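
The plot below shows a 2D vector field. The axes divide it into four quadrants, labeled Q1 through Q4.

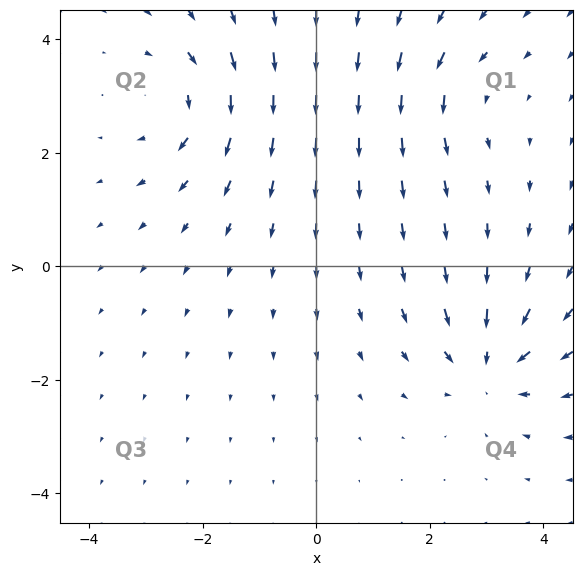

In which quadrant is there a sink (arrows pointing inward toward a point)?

The sink sits at approximately (3.1, -1.7), which lies in quadrant Q4. The divergence there is about -5, negative as expected for a sink.

Q4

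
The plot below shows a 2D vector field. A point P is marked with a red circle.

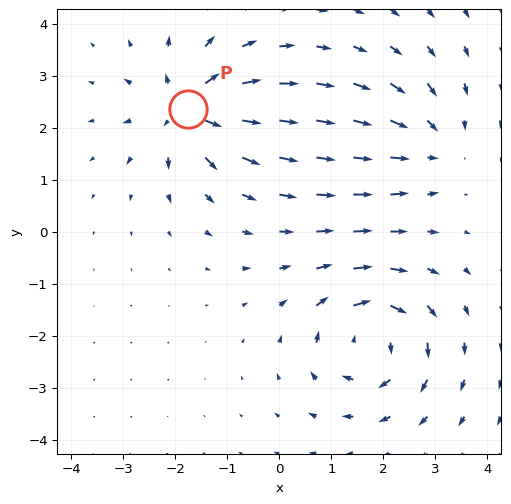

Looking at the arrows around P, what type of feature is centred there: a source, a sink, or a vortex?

source

At P (-1.7, 2.3) the arrows spread outward. Divergence about +5, curl ≈0 — positive divergence with near-zero curl is a source.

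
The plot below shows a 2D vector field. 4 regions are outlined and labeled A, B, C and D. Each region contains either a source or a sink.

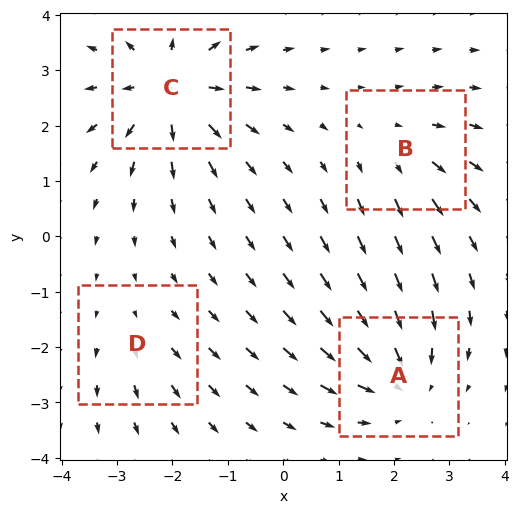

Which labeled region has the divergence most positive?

Divergence at each region's feature centre — A: about -5, B: about +3, C: about +6, D: about +2. Region C is most positive.

C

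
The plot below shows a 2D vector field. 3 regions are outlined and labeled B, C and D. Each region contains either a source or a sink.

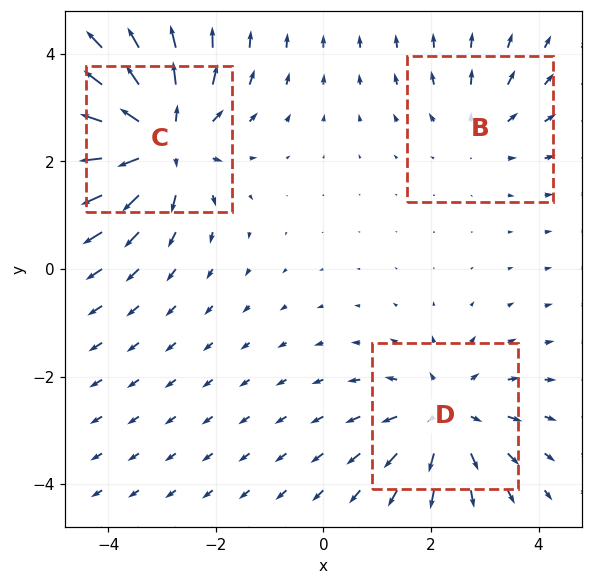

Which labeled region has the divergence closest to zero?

Divergence at each region's feature centre — B: about +2, C: about +5, D: about +3. Region B is closest to zero.

B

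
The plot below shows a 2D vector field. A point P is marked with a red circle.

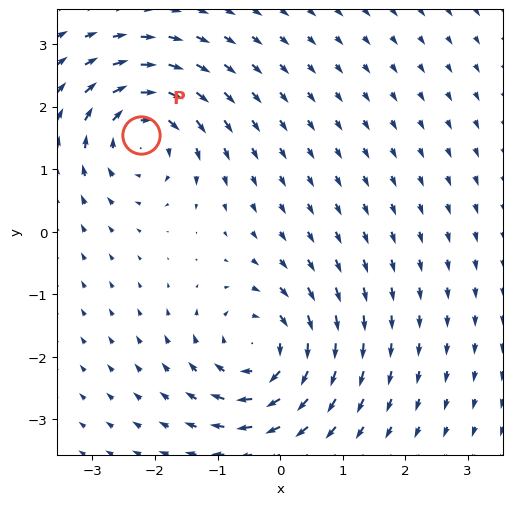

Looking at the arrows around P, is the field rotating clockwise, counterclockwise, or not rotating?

Near P at (-2.2, 1.6) the arrows circulate clockwise. The curl (z-component) there is about -6; negative curl means clockwise rotation.

clockwise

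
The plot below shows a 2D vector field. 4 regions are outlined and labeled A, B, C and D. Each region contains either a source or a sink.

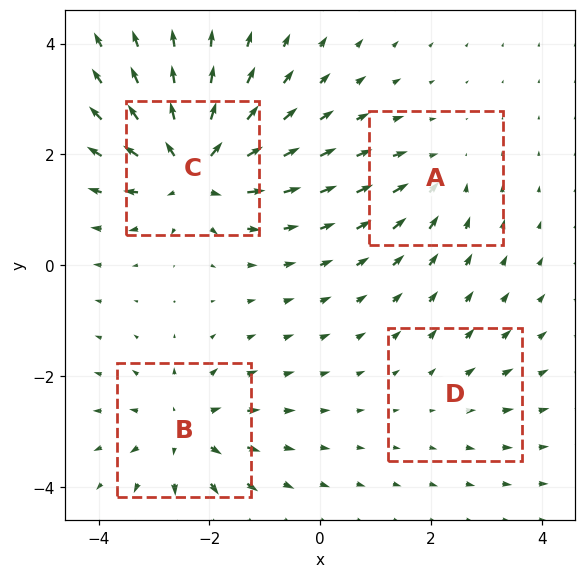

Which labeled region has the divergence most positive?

Divergence at each region's feature centre — A: about -4, B: about +5, C: about +8, D: about +2. Region C is most positive.

C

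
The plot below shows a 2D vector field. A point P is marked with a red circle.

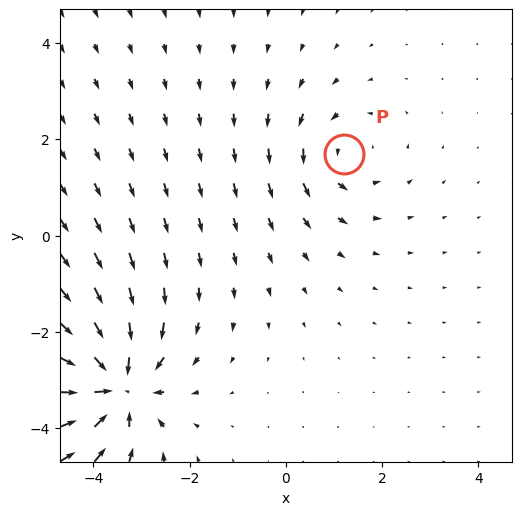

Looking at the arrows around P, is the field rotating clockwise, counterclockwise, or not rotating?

Near P at (1.2, 1.7) the arrows circulate counterclockwise. The curl (z-component) there is about +3; positive curl means counterclockwise rotation.

counterclockwise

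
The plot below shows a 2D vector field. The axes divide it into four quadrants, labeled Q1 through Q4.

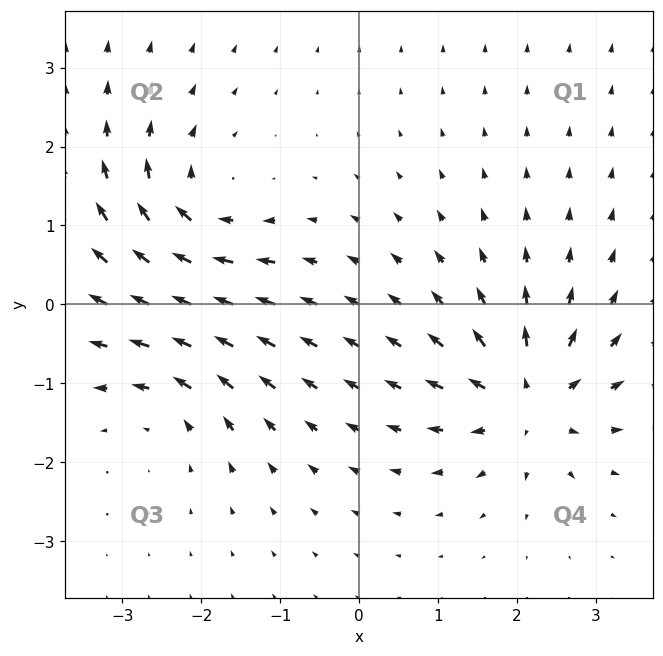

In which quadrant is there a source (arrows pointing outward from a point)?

The source sits at approximately (2.1, -1.2), which lies in quadrant Q4. The divergence there is about +6, positive as expected for a source.

Q4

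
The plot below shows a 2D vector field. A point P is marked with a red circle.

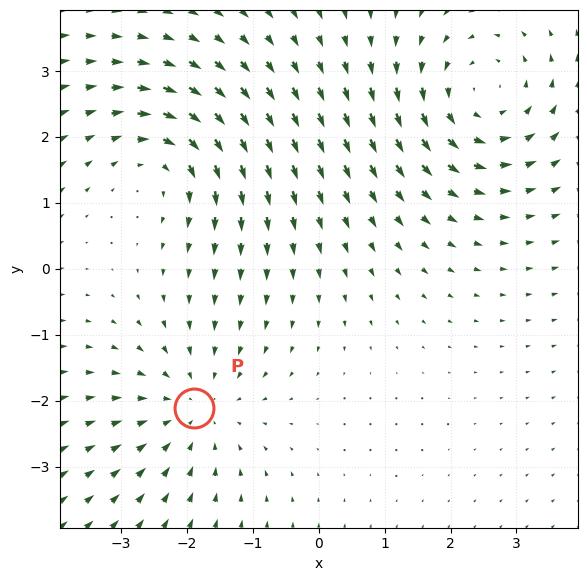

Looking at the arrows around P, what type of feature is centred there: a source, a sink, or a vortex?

At P (-1.9, -2.1) the arrows converge inward. Divergence about -3, curl ≈0 — negative divergence with near-zero curl is a sink.

sink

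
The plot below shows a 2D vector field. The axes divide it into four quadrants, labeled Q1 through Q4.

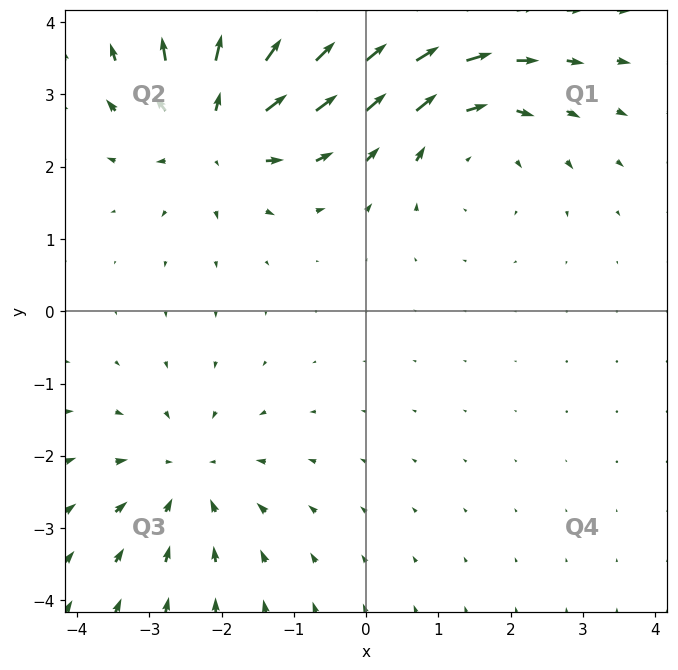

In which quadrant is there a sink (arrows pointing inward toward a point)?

The sink sits at approximately (-2.5, -2.3), which lies in quadrant Q3. The divergence there is about -3, negative as expected for a sink.

Q3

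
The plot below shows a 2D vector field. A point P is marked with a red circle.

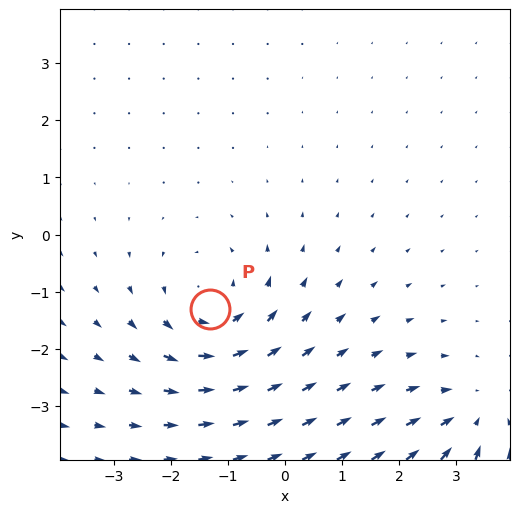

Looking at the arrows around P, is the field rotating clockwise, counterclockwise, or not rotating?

Near P at (-1.3, -1.3) the arrows circulate counterclockwise. The curl (z-component) there is about +4; positive curl means counterclockwise rotation.

counterclockwise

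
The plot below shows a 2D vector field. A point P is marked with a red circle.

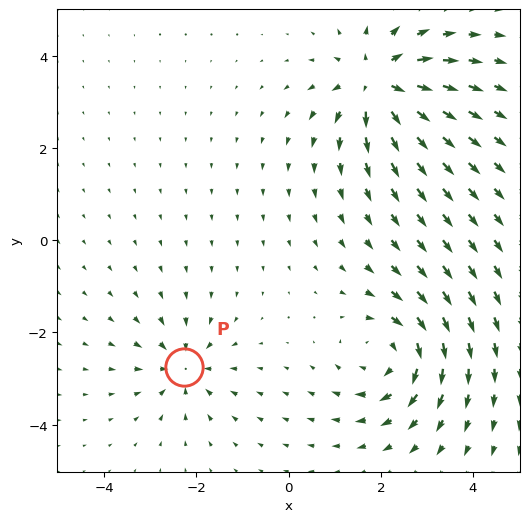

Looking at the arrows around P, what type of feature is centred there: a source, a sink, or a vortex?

sink

At P (-2.3, -2.7) the arrows converge inward. Divergence about -4, curl ≈0 — negative divergence with near-zero curl is a sink.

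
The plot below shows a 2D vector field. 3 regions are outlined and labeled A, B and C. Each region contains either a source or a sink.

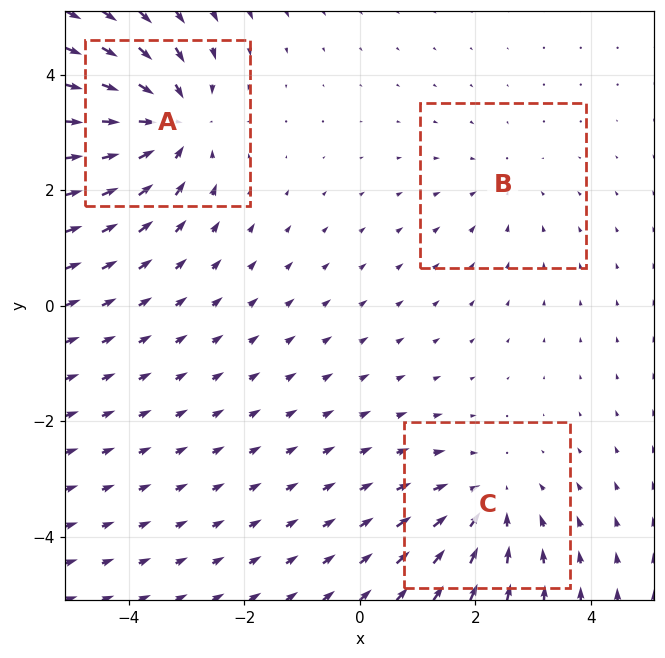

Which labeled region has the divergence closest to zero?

Divergence at each region's feature centre — A: about -5, B: about -2, C: about -3. Region B is closest to zero.

B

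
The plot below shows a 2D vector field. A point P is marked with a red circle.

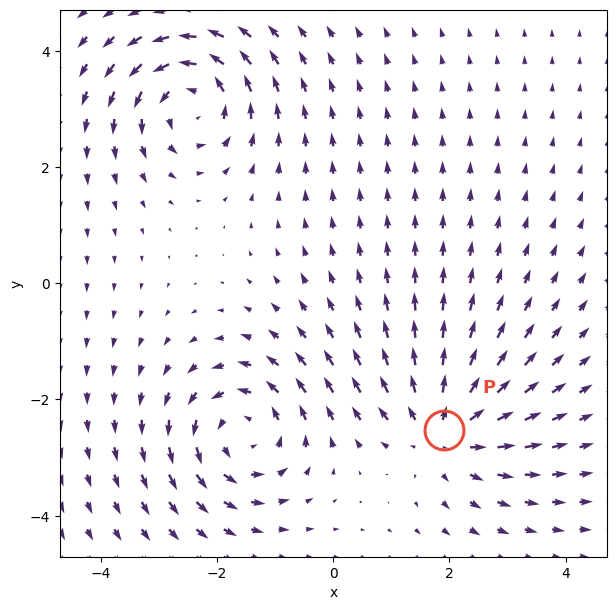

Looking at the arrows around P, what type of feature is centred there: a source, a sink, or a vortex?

source

At P (1.9, -2.5) the arrows spread outward. Divergence about +5, curl ≈0 — positive divergence with near-zero curl is a source.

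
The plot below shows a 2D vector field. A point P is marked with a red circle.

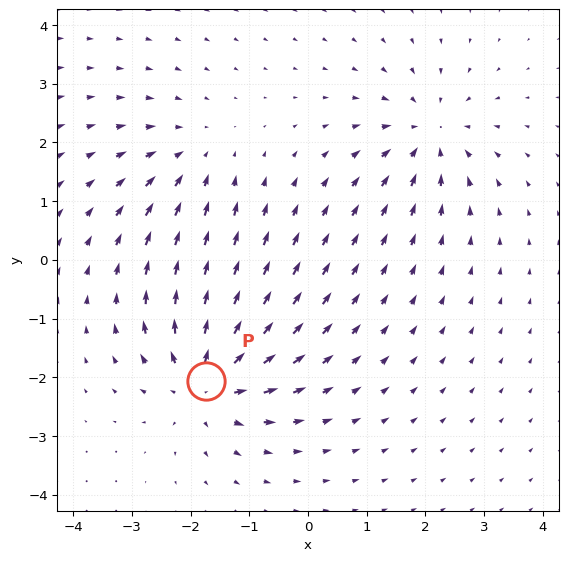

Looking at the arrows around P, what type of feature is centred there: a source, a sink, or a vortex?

At P (-1.7, -2.1) the arrows spread outward. Divergence about +5, curl ≈0 — positive divergence with near-zero curl is a source.

source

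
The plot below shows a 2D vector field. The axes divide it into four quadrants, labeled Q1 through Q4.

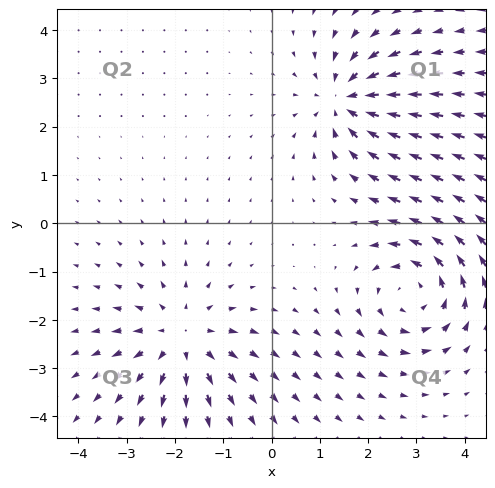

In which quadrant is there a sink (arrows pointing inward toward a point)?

Q1

The sink sits at approximately (1.5, 2.6), which lies in quadrant Q1. The divergence there is about -5, negative as expected for a sink.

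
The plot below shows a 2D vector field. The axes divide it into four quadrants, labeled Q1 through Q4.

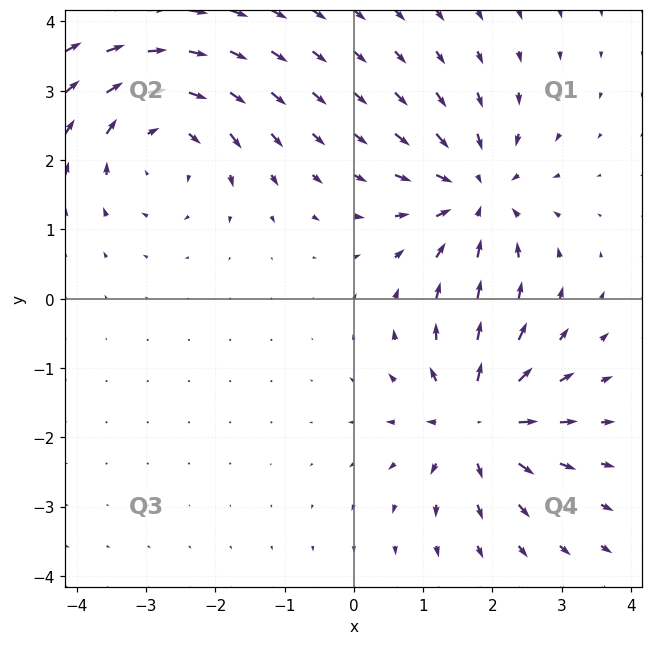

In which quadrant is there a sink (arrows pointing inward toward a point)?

Q1

The sink sits at approximately (1.8, 1.5), which lies in quadrant Q1. The divergence there is about -5, negative as expected for a sink.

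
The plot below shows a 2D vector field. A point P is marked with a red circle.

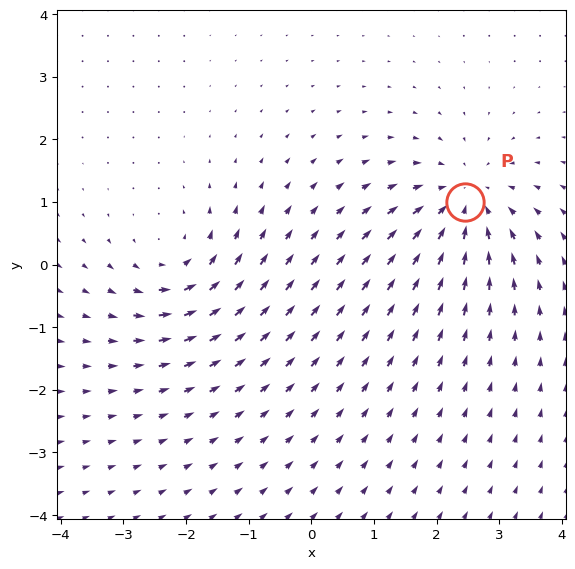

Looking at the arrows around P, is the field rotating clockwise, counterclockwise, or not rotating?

not rotating

Near P at (2.5, 1.0) the arrows show no circulation. The curl there is ≈0.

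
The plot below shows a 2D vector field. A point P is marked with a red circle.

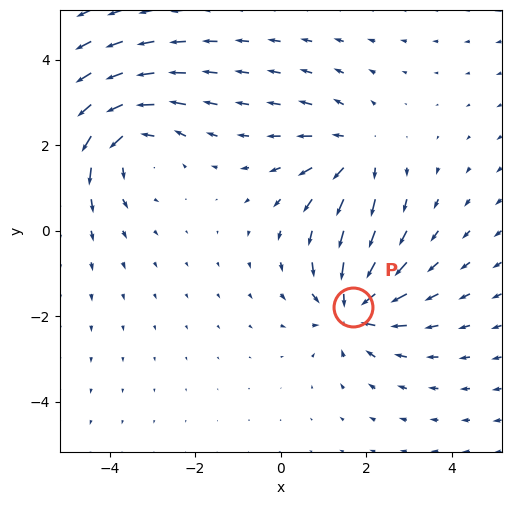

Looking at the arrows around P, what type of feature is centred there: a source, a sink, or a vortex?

sink

At P (1.7, -1.8) the arrows converge inward. Divergence about -4, curl ≈0 — negative divergence with near-zero curl is a sink.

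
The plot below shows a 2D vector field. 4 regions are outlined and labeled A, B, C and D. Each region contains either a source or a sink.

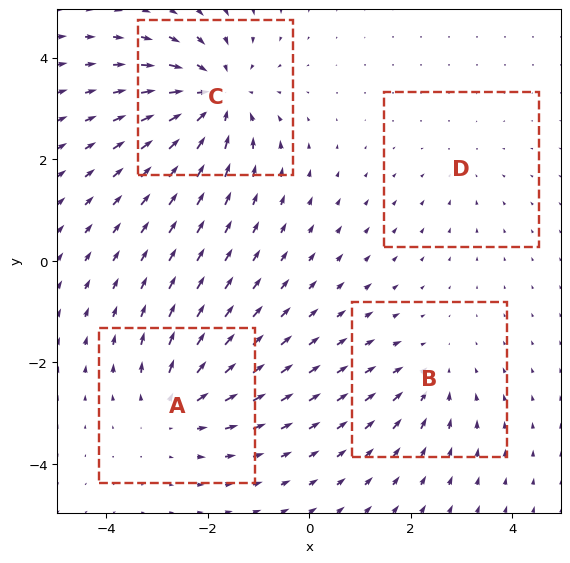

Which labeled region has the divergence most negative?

Divergence at each region's feature centre — A: about +4, B: about -3, C: about -6, D: about -2. Region C is most negative.

C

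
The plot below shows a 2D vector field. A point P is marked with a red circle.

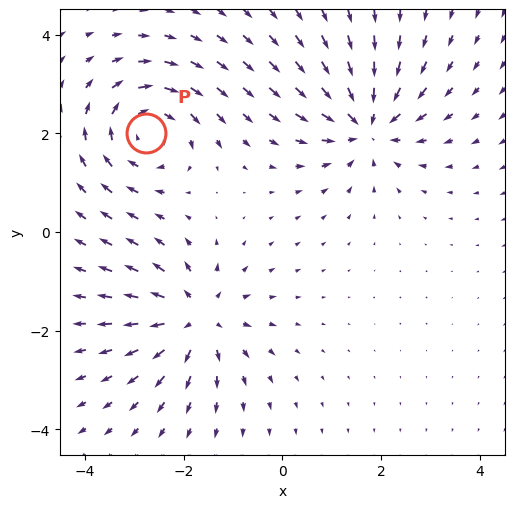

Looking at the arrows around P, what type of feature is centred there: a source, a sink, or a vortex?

vortex

At P (-2.8, 2.0) the arrows circulate clockwise. Divergence ≈0, curl about -5 — near-zero divergence with nonzero curl is a vortex.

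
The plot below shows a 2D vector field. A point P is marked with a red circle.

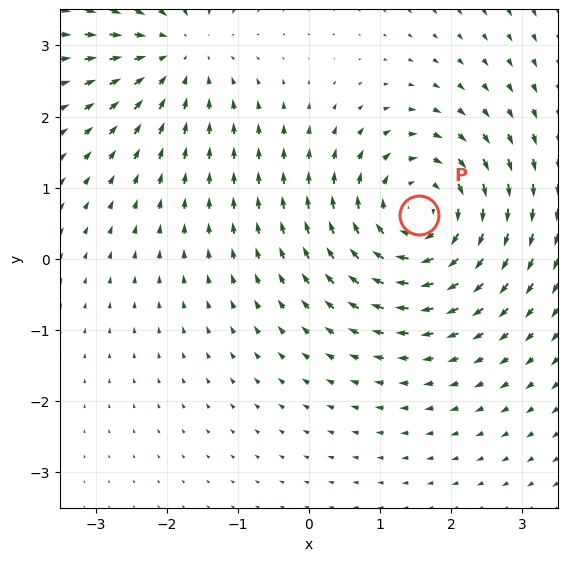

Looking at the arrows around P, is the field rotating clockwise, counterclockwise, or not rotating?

Near P at (1.6, 0.6) the arrows circulate clockwise. The curl (z-component) there is about -4; negative curl means clockwise rotation.

clockwise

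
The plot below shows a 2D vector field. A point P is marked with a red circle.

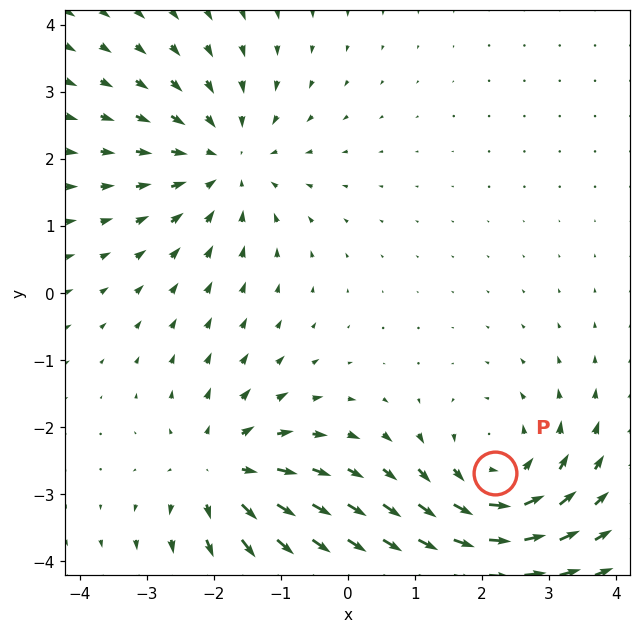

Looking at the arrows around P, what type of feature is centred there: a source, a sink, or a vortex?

vortex

At P (2.2, -2.7) the arrows circulate counterclockwise. Divergence ≈0, curl about +4 — near-zero divergence with nonzero curl is a vortex.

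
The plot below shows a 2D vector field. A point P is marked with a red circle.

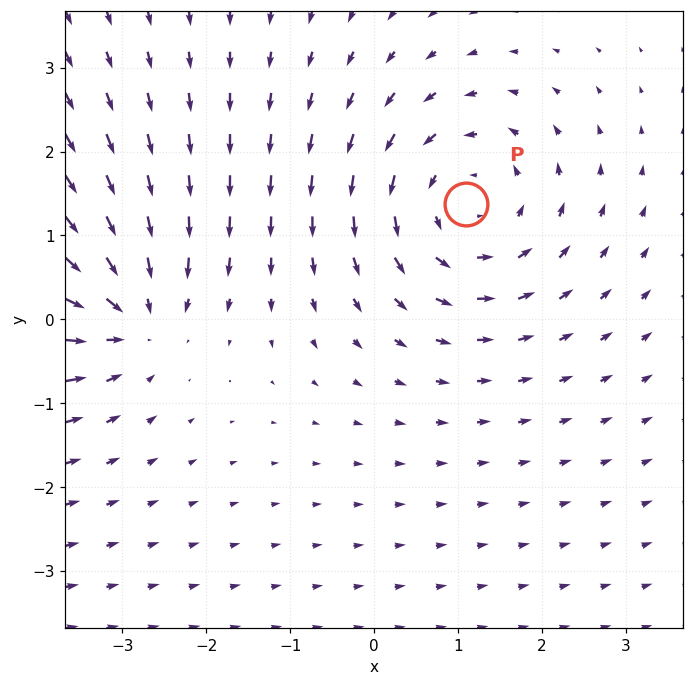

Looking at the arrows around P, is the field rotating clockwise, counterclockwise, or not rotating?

Near P at (1.1, 1.4) the arrows circulate counterclockwise. The curl (z-component) there is about +4; positive curl means counterclockwise rotation.

counterclockwise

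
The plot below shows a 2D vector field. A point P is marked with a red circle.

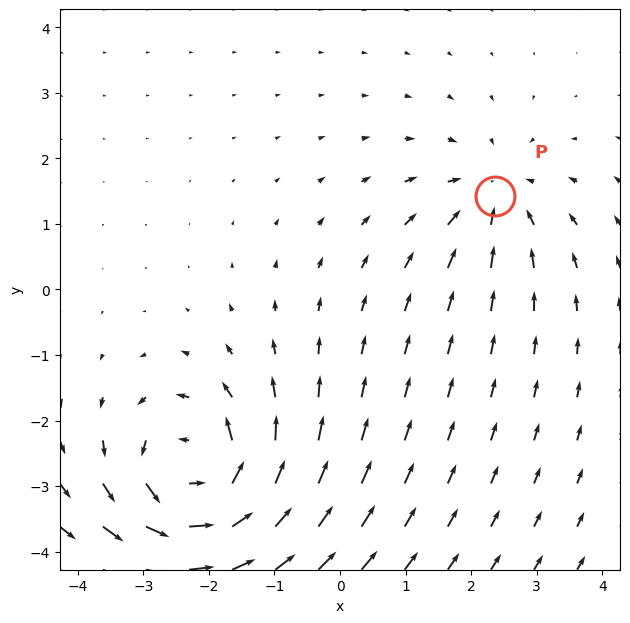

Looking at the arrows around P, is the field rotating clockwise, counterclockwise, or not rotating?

not rotating

Near P at (2.4, 1.4) the arrows show no circulation. The curl there is ≈0.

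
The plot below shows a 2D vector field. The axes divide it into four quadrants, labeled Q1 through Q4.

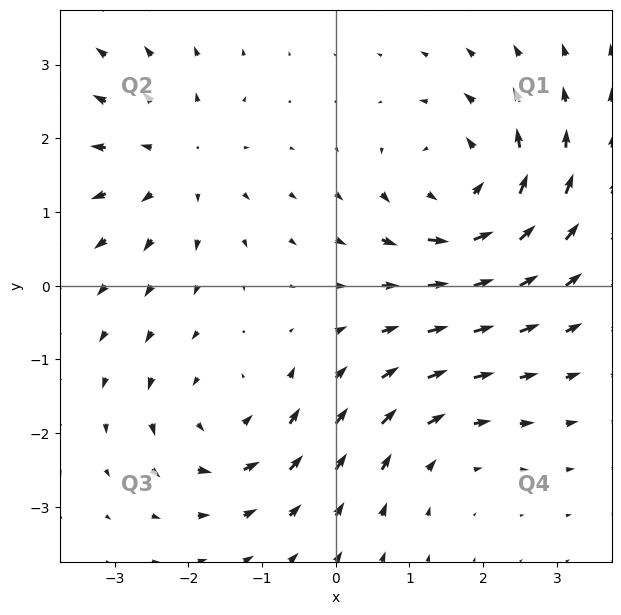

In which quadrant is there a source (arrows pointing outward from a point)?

Q2

The source sits at approximately (-2.1, 1.7), which lies in quadrant Q2. The divergence there is about +3, positive as expected for a source.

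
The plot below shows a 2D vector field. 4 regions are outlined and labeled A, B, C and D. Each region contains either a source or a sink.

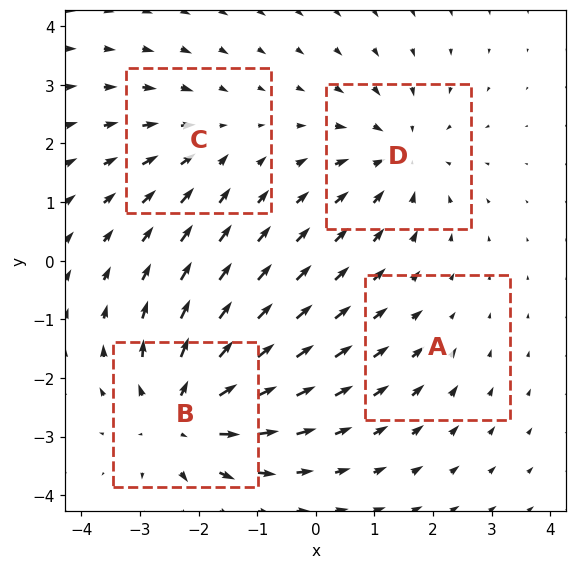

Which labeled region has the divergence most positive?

Divergence at each region's feature centre — A: about -2, B: about +6, C: about -3, D: about -4. Region B is most positive.

B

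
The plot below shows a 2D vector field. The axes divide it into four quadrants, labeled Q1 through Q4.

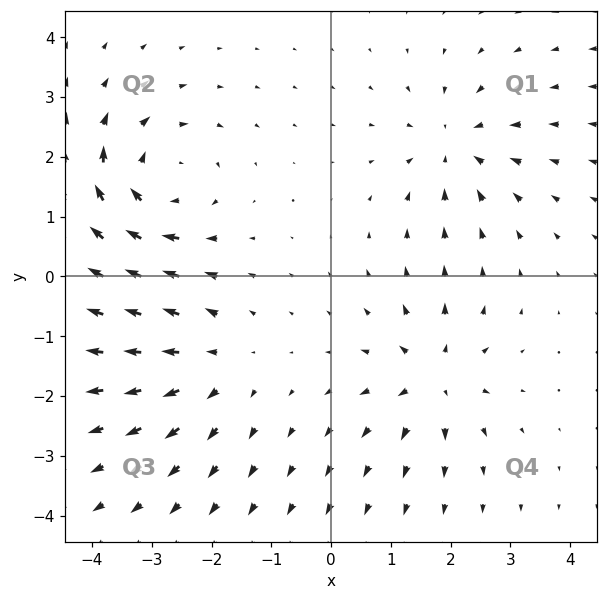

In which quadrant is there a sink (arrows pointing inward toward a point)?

Q1

The sink sits at approximately (2.1, 2.2), which lies in quadrant Q1. The divergence there is about -4, negative as expected for a sink.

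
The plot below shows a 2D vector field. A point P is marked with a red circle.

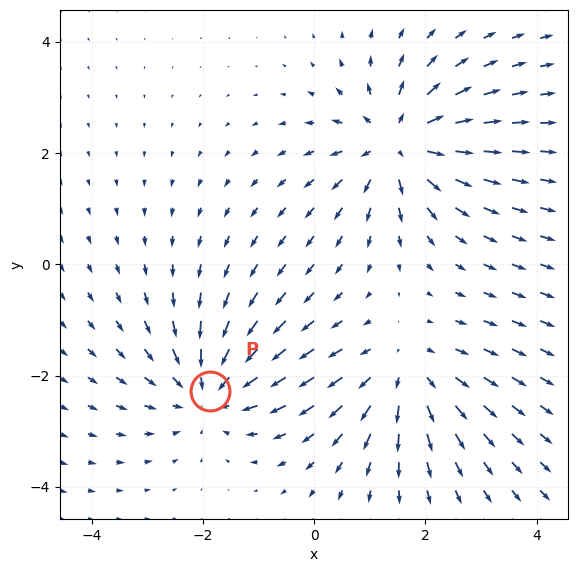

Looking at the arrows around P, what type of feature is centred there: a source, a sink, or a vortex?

At P (-1.9, -2.3) the arrows converge inward. Divergence about -4, curl ≈0 — negative divergence with near-zero curl is a sink.

sink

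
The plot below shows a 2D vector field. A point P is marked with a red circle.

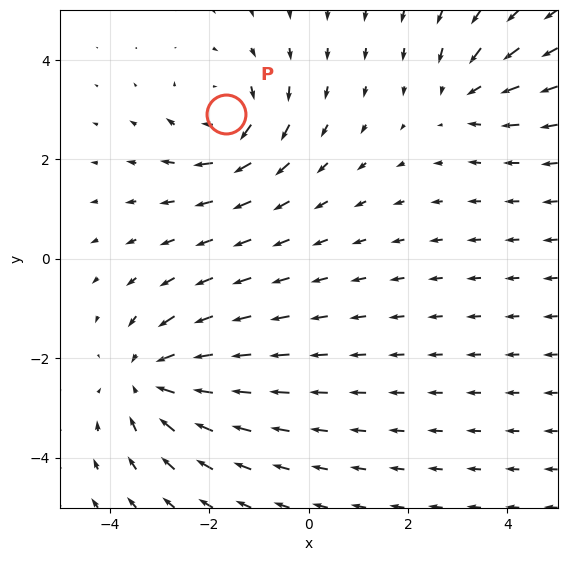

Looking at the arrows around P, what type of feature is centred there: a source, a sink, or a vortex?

At P (-1.7, 2.9) the arrows circulate clockwise. Divergence ≈0, curl about -4 — near-zero divergence with nonzero curl is a vortex.

vortex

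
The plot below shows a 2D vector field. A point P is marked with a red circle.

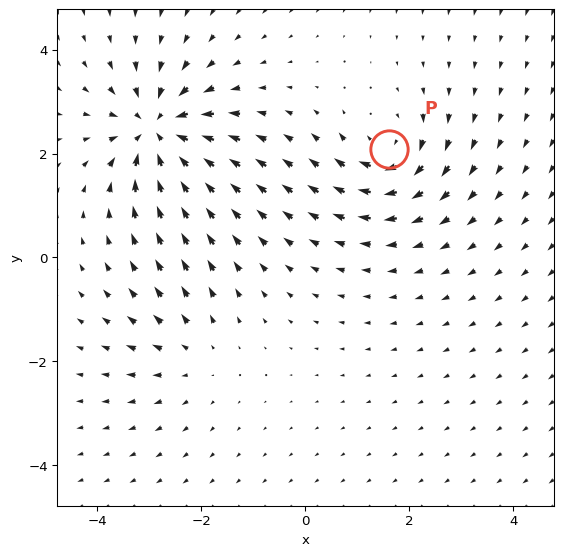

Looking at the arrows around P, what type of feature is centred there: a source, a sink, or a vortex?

At P (1.6, 2.1) the arrows circulate clockwise. Divergence ≈0, curl about -4 — near-zero divergence with nonzero curl is a vortex.

vortex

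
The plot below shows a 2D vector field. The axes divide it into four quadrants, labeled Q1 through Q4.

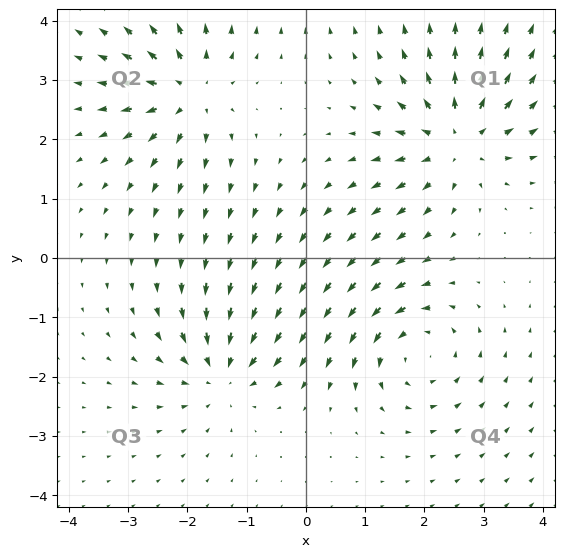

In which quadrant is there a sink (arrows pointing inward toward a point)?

Q3

The sink sits at approximately (-1.4, -1.9), which lies in quadrant Q3. The divergence there is about -5, negative as expected for a sink.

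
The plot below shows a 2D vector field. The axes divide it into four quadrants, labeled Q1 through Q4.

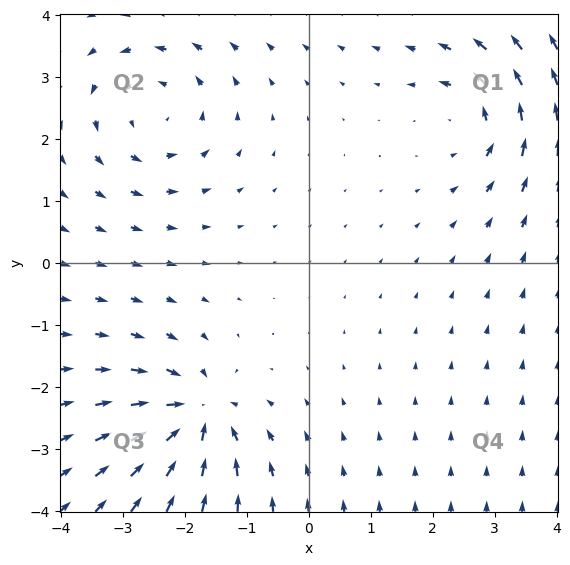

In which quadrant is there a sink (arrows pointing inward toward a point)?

The sink sits at approximately (-1.8, -2.5), which lies in quadrant Q3. The divergence there is about -5, negative as expected for a sink.

Q3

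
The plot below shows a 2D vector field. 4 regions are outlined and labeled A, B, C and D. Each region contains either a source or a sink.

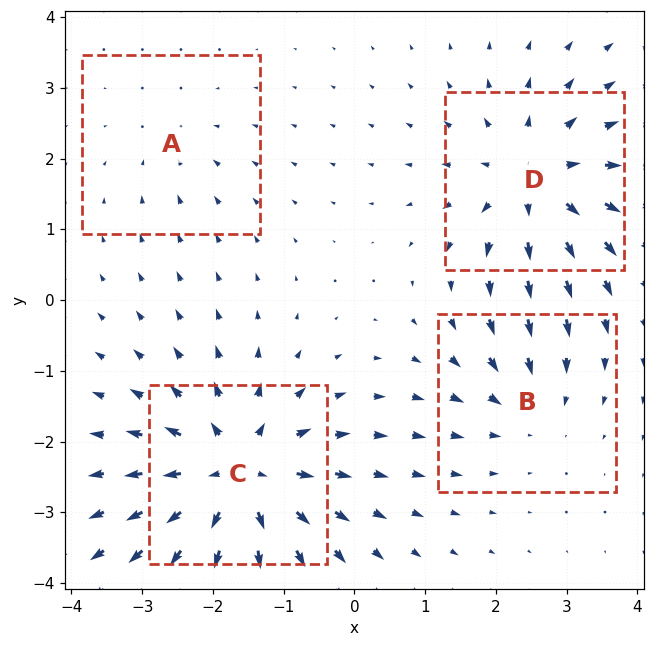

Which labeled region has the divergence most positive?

C

Divergence at each region's feature centre — A: about -2, B: about -4, C: about +7, D: about +6. Region C is most positive.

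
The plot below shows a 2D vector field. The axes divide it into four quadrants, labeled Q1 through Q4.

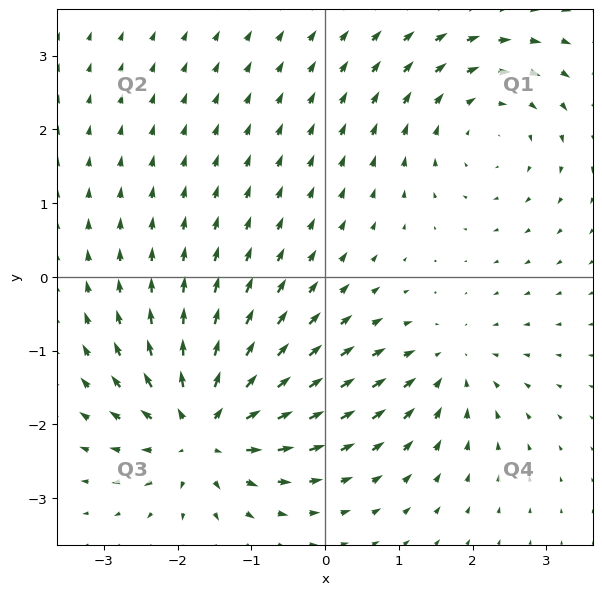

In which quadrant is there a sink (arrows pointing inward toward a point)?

Q4

The sink sits at approximately (1.7, -1.2), which lies in quadrant Q4. The divergence there is about -4, negative as expected for a sink.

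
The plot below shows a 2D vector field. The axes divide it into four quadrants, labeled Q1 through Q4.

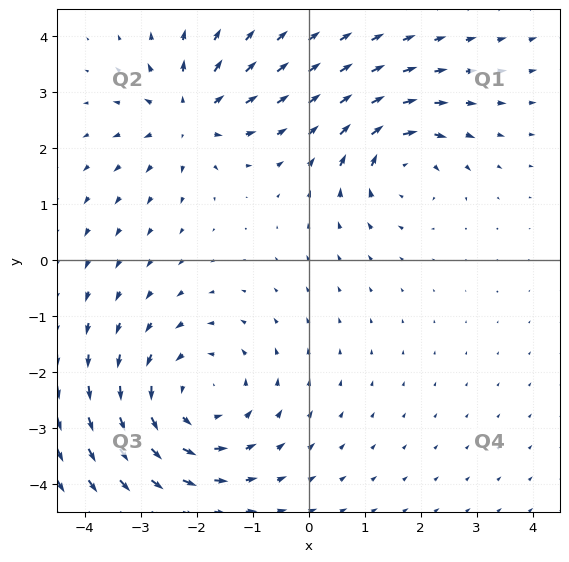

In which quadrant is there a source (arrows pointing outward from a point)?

The source sits at approximately (-2.1, 2.6), which lies in quadrant Q2. The divergence there is about +4, positive as expected for a source.

Q2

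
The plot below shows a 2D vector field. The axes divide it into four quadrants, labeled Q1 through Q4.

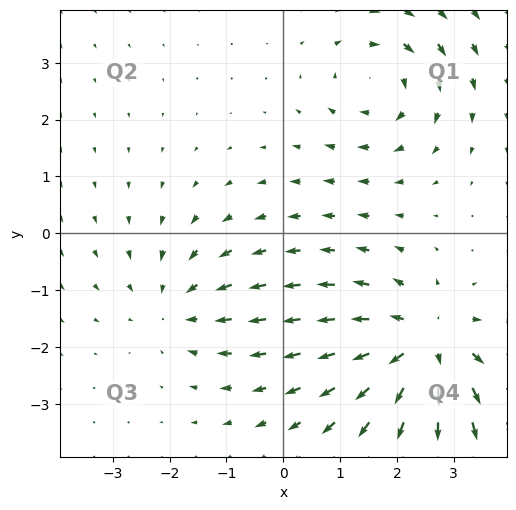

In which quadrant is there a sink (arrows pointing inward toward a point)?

Q3

The sink sits at approximately (-1.9, -1.3), which lies in quadrant Q3. The divergence there is about -3, negative as expected for a sink.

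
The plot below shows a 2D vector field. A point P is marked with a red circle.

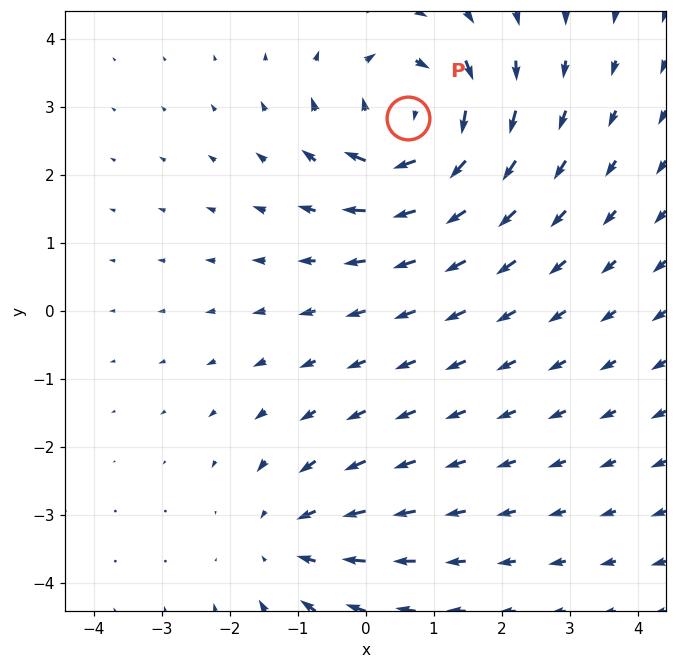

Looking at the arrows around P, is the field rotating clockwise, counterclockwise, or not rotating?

Near P at (0.6, 2.8) the arrows circulate clockwise. The curl (z-component) there is about -4; negative curl means clockwise rotation.

clockwise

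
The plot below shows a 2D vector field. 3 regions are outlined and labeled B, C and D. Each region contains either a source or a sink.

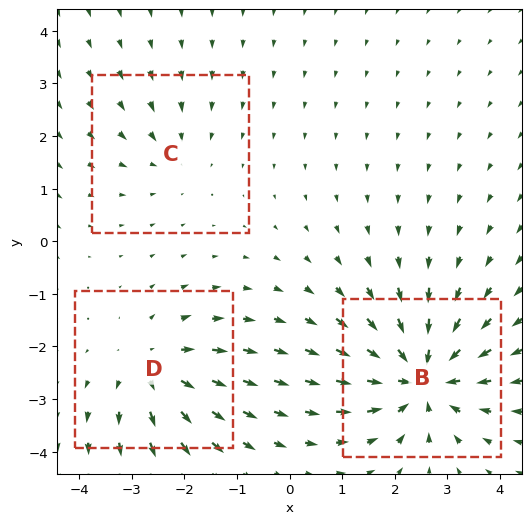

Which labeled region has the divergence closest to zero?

C

Divergence at each region's feature centre — B: about -6, C: about -2, D: about +4. Region C is closest to zero.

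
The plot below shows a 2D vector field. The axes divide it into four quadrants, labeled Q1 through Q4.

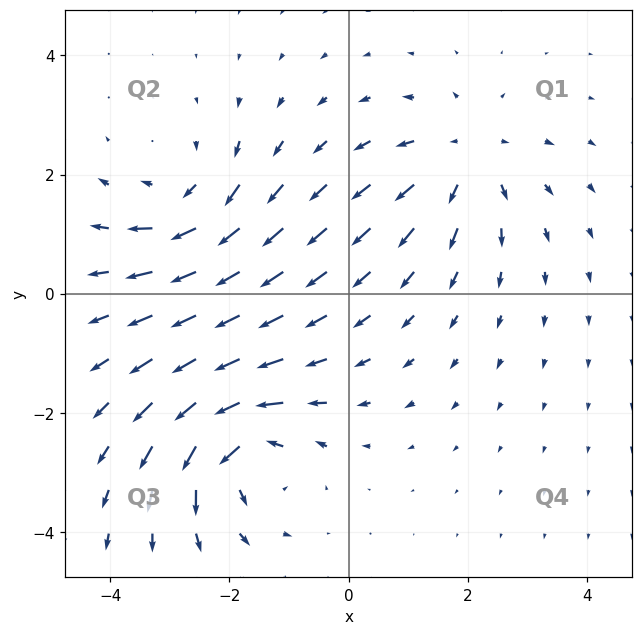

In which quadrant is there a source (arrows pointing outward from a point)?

Q1

The source sits at approximately (2.0, 2.3), which lies in quadrant Q1. The divergence there is about +3, positive as expected for a source.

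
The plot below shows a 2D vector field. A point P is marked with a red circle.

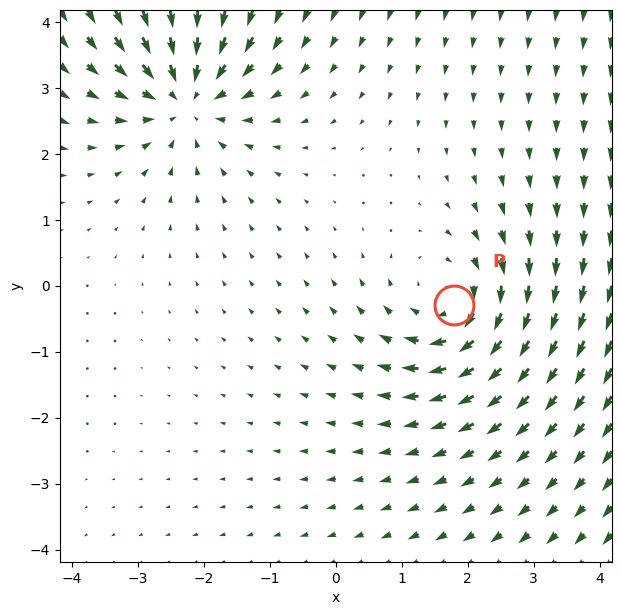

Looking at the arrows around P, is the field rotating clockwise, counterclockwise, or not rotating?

clockwise

Near P at (1.8, -0.3) the arrows circulate clockwise. The curl (z-component) there is about -3; negative curl means clockwise rotation.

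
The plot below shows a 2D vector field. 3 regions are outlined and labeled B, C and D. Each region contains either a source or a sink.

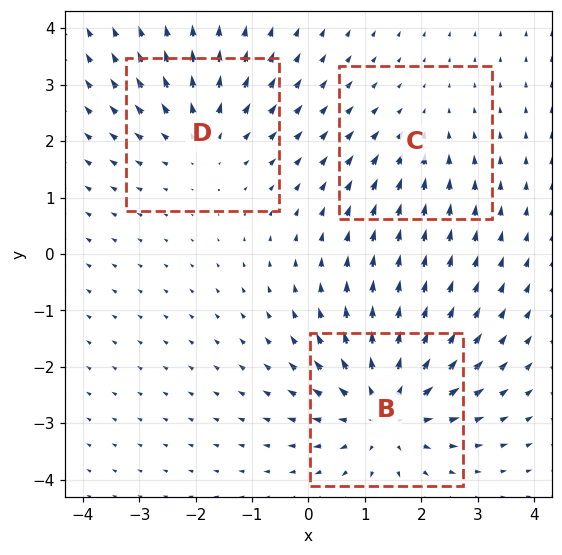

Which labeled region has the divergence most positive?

Divergence at each region's feature centre — B: about +4, C: about -2, D: about +3. Region B is most positive.

B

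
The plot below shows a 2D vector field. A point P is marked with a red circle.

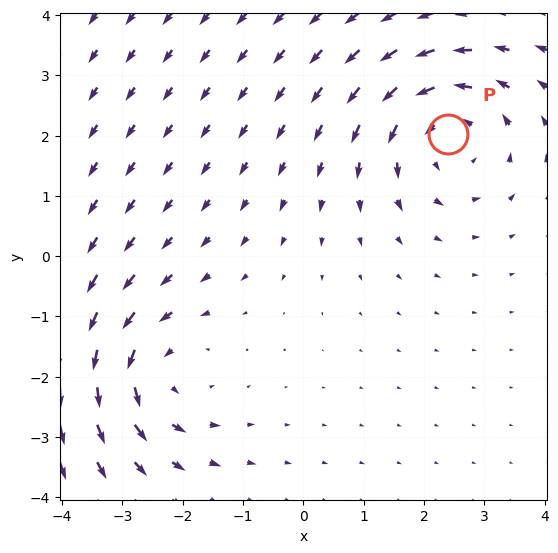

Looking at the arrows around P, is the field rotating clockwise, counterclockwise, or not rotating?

counterclockwise

Near P at (2.4, 2.0) the arrows circulate counterclockwise. The curl (z-component) there is about +4; positive curl means counterclockwise rotation.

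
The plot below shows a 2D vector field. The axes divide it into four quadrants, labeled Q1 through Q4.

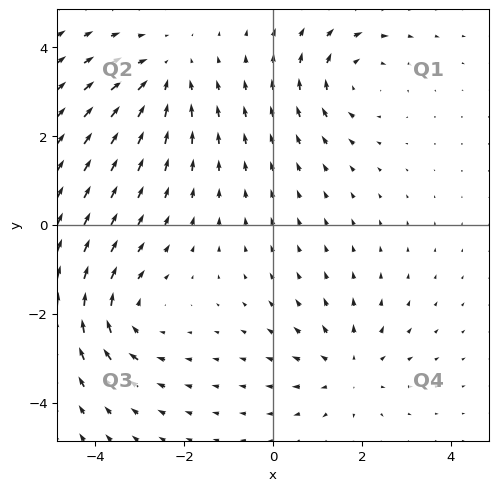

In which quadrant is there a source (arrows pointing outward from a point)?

The source sits at approximately (1.7, -3.3), which lies in quadrant Q4. The divergence there is about +4, positive as expected for a source.

Q4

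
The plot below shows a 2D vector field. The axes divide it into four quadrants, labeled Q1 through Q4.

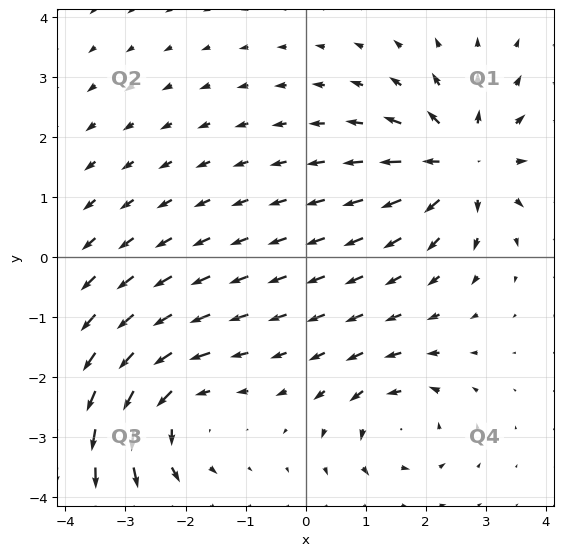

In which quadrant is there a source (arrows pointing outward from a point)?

The source sits at approximately (2.6, 1.6), which lies in quadrant Q1. The divergence there is about +5, positive as expected for a source.

Q1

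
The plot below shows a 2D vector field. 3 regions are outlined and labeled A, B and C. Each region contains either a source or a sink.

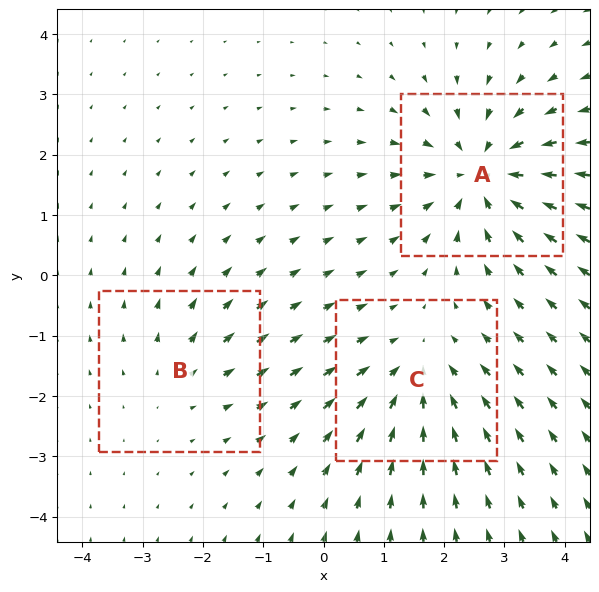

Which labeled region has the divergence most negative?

A

Divergence at each region's feature centre — A: about -5, B: about +2, C: about -3. Region A is most negative.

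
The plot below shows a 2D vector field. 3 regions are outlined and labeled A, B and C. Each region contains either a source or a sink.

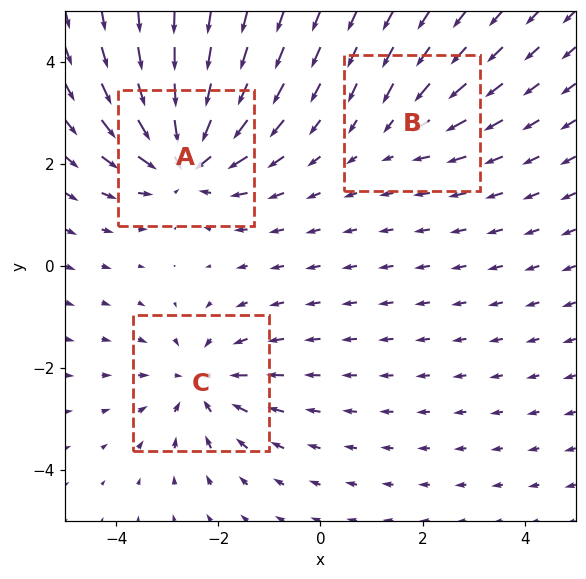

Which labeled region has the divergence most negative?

Divergence at each region's feature centre — A: about -5, B: about -2, C: about -3. Region A is most negative.

A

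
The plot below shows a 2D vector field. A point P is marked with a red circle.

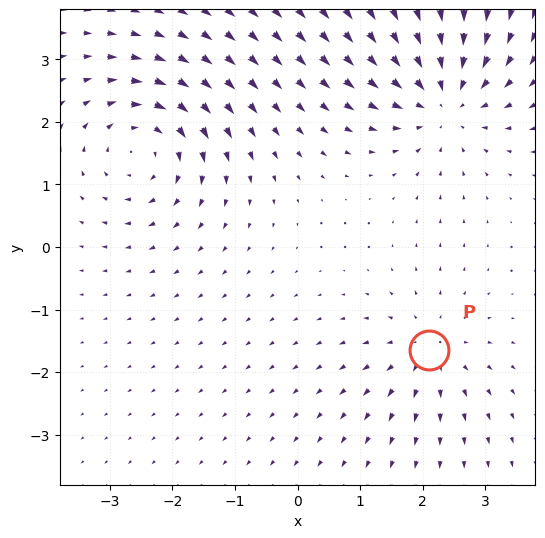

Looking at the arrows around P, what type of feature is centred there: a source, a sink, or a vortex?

source

At P (2.1, -1.7) the arrows spread outward. Divergence about +3, curl ≈0 — positive divergence with near-zero curl is a source.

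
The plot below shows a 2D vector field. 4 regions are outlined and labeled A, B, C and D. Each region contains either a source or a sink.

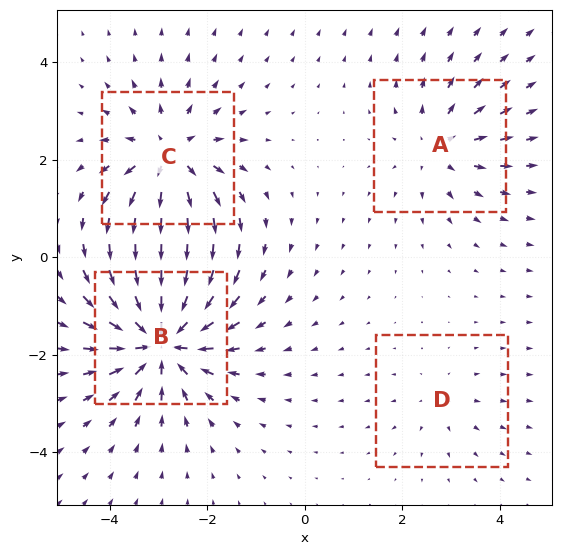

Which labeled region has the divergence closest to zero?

D

Divergence at each region's feature centre — A: about +4, B: about -8, C: about +6, D: about +2. Region D is closest to zero.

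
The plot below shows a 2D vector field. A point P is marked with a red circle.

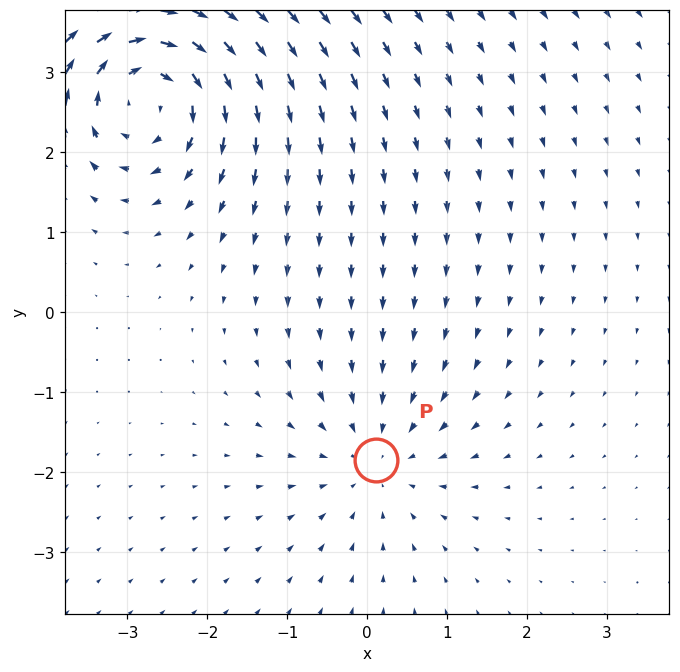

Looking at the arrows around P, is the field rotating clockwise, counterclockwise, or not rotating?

not rotating

Near P at (0.1, -1.8) the arrows show no circulation. The curl there is ≈0.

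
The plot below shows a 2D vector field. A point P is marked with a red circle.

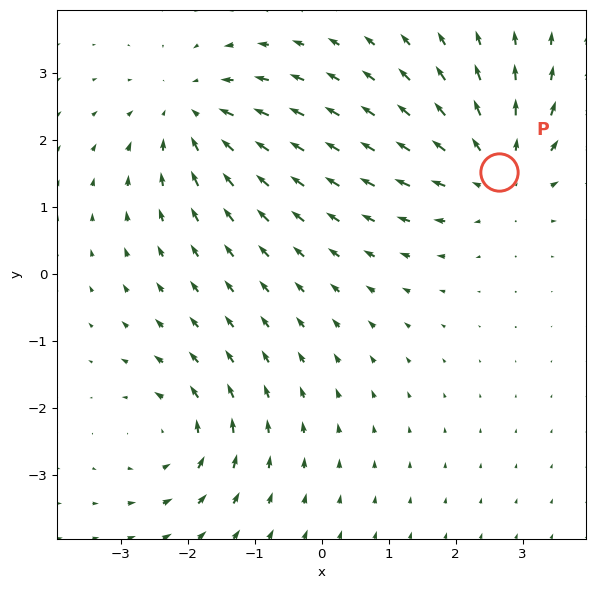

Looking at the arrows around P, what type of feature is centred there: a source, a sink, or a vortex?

source

At P (2.6, 1.5) the arrows spread outward. Divergence about +4, curl ≈0 — positive divergence with near-zero curl is a source.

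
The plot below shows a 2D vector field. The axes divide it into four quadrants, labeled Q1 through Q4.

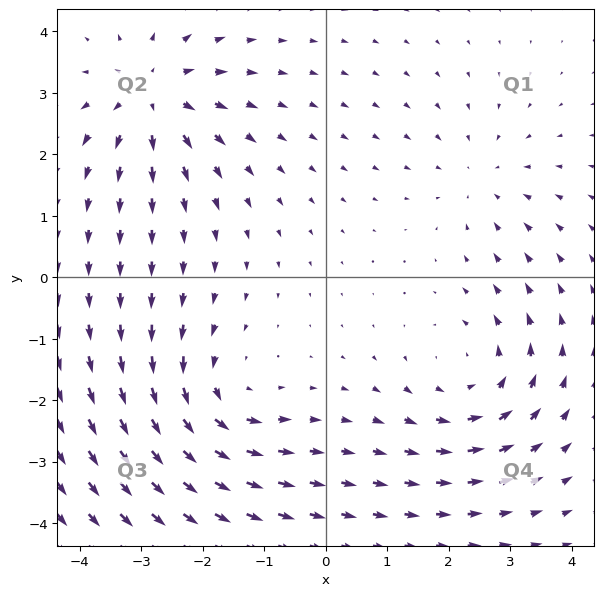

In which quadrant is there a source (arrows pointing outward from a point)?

The source sits at approximately (-2.8, 3.0), which lies in quadrant Q2. The divergence there is about +4, positive as expected for a source.

Q2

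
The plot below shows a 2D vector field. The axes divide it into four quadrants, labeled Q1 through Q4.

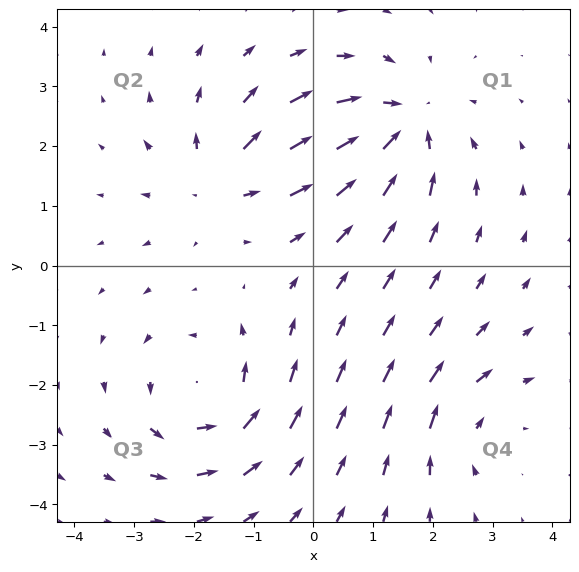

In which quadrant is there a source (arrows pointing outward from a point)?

The source sits at approximately (-1.6, 1.4), which lies in quadrant Q2. The divergence there is about +4, positive as expected for a source.

Q2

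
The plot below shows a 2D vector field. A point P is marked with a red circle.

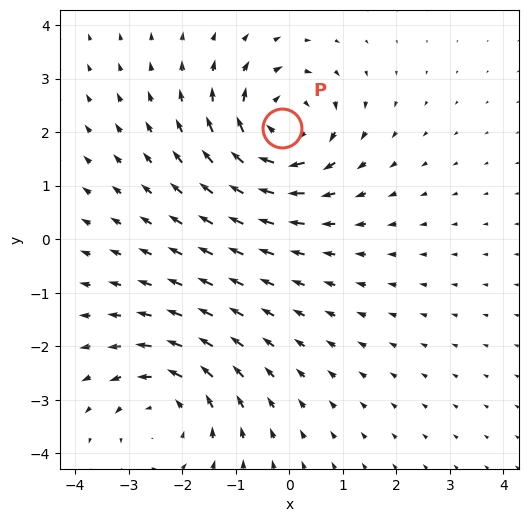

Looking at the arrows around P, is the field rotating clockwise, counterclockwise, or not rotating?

Near P at (-0.1, 2.1) the arrows circulate clockwise. The curl (z-component) there is about -6; negative curl means clockwise rotation.

clockwise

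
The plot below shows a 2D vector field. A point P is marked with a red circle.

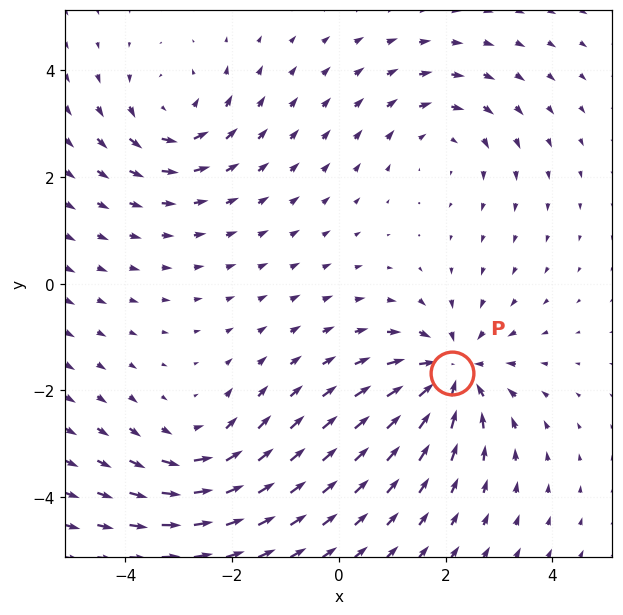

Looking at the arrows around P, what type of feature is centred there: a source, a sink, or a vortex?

At P (2.1, -1.7) the arrows converge inward. Divergence about -4, curl ≈0 — negative divergence with near-zero curl is a sink.

sink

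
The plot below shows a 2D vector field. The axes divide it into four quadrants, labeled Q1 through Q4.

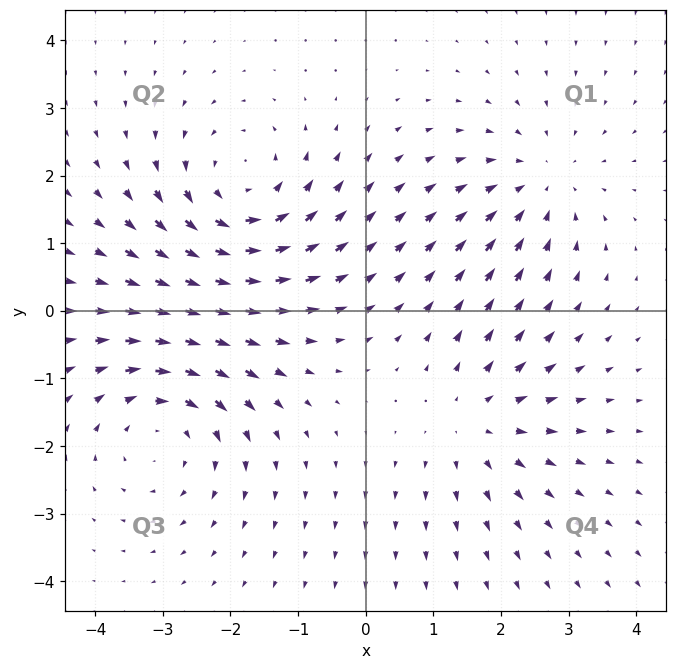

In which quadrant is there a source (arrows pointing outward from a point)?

Q4

The source sits at approximately (1.7, -1.6), which lies in quadrant Q4. The divergence there is about +3, positive as expected for a source.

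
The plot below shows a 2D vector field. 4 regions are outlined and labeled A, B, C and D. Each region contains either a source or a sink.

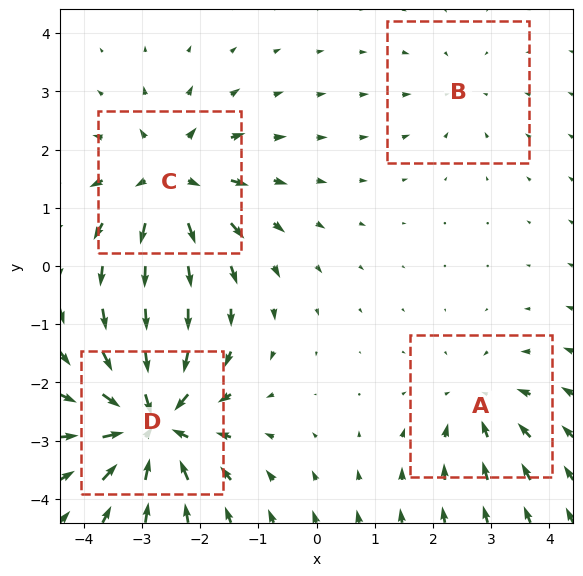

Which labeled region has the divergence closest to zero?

Divergence at each region's feature centre — A: about -4, B: about -2, C: about +6, D: about -7. Region B is closest to zero.

B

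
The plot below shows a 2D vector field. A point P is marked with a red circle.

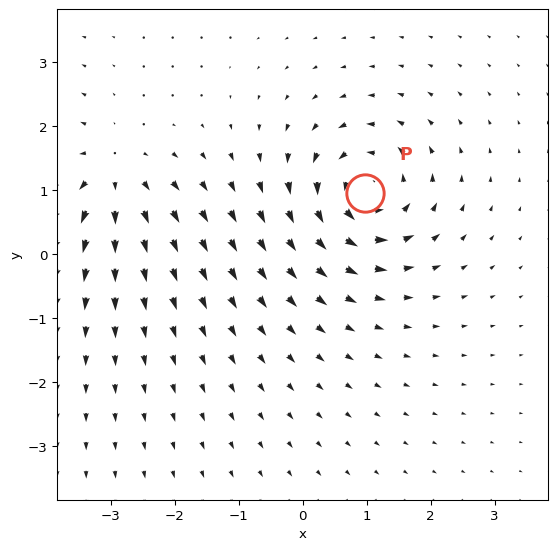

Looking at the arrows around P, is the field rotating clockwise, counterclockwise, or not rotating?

counterclockwise

Near P at (1.0, 0.9) the arrows circulate counterclockwise. The curl (z-component) there is about +5; positive curl means counterclockwise rotation.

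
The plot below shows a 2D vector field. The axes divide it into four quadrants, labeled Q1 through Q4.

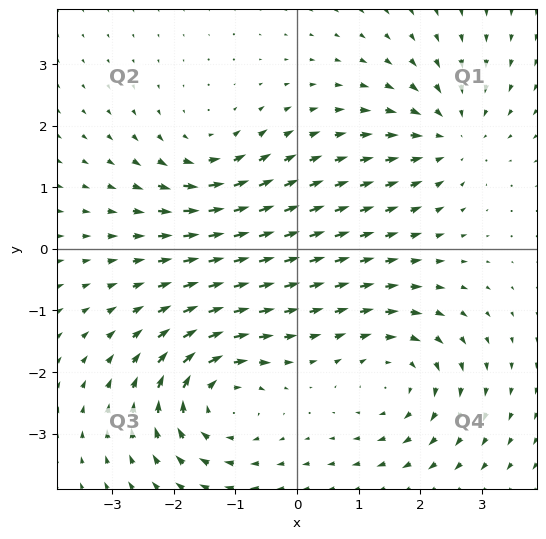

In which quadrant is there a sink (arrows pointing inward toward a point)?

Q1

The sink sits at approximately (2.5, 1.8), which lies in quadrant Q1. The divergence there is about -4, negative as expected for a sink.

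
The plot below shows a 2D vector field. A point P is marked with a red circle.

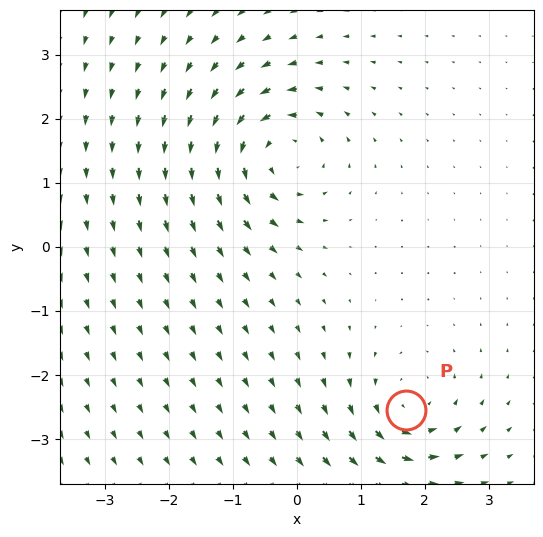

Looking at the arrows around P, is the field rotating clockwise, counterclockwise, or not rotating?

counterclockwise

Near P at (1.7, -2.5) the arrows circulate counterclockwise. The curl (z-component) there is about +5; positive curl means counterclockwise rotation.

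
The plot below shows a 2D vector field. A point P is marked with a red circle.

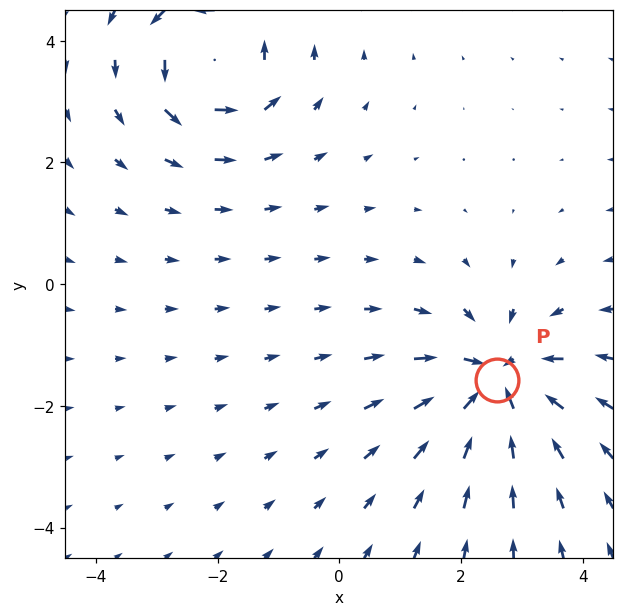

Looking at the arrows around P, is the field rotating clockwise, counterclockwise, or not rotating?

Near P at (2.6, -1.6) the arrows show no circulation. The curl there is ≈0.

not rotating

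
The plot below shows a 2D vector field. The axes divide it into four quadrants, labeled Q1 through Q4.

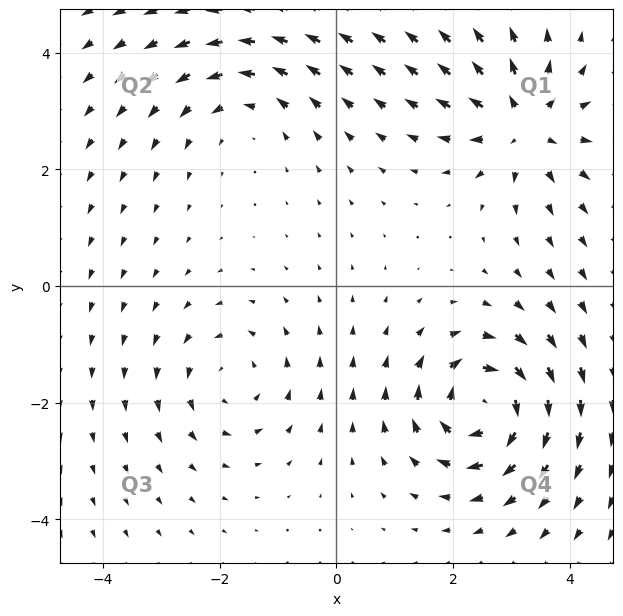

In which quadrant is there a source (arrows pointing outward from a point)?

The source sits at approximately (3.2, 2.8), which lies in quadrant Q1. The divergence there is about +5, positive as expected for a source.

Q1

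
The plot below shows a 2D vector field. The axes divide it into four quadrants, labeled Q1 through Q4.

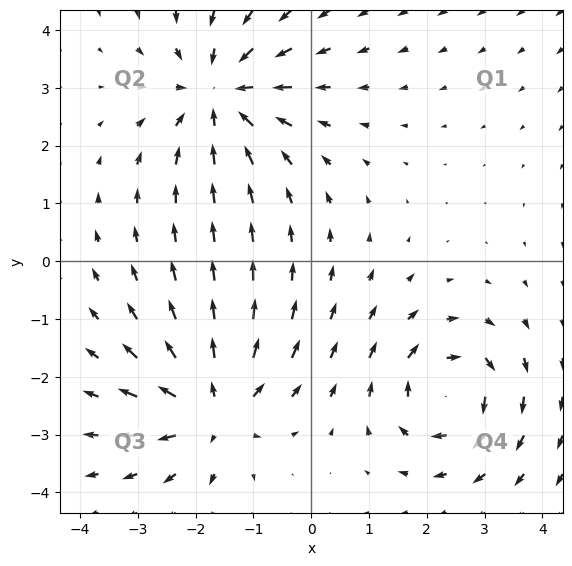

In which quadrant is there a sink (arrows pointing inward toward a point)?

Q2

The sink sits at approximately (-1.6, 2.9), which lies in quadrant Q2. The divergence there is about -5, negative as expected for a sink.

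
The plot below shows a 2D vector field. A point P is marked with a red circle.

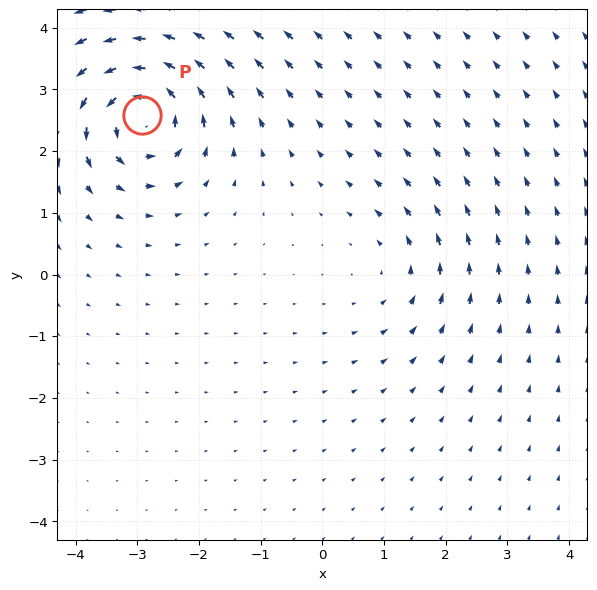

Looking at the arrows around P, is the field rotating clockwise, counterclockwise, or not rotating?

counterclockwise

Near P at (-2.9, 2.6) the arrows circulate counterclockwise. The curl (z-component) there is about +7; positive curl means counterclockwise rotation.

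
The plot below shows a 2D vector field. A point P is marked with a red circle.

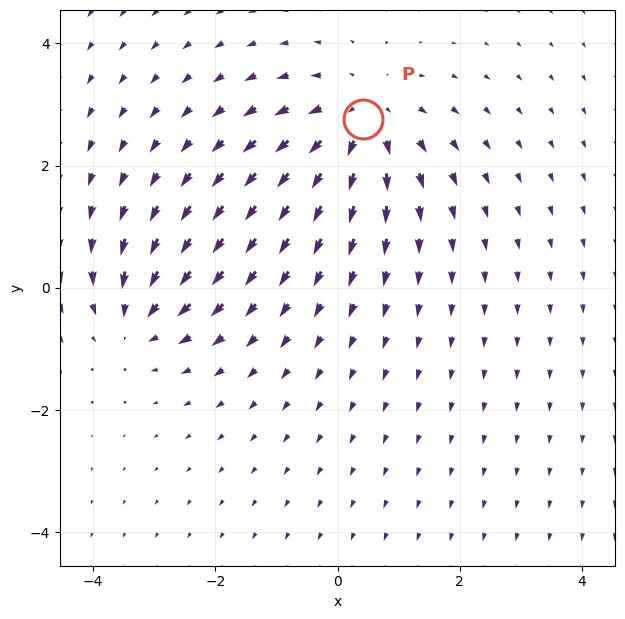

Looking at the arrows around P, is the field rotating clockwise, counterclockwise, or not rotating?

not rotating

Near P at (0.4, 2.8) the arrows show no circulation. The curl there is ≈0.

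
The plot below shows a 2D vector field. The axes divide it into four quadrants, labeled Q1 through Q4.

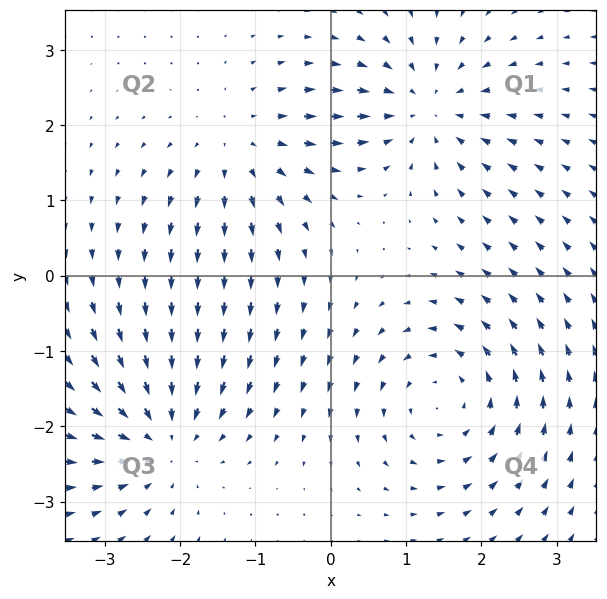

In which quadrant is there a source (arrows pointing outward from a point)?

The source sits at approximately (-1.2, 1.7), which lies in quadrant Q2. The divergence there is about +4, positive as expected for a source.

Q2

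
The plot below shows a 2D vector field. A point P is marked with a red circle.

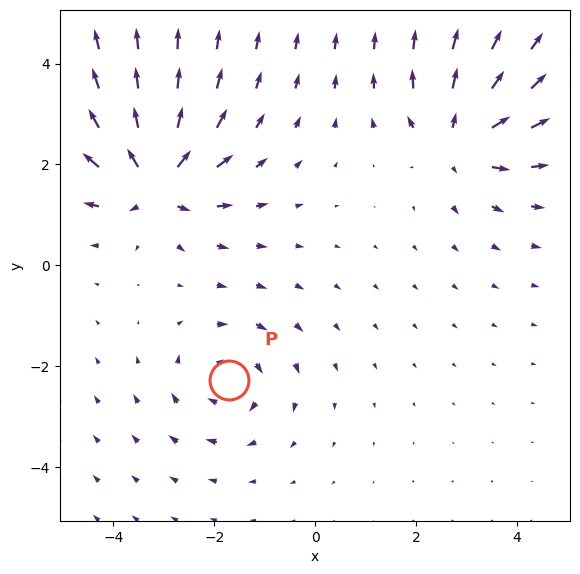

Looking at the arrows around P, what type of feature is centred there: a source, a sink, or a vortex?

vortex

At P (-1.7, -2.3) the arrows circulate clockwise. Divergence ≈0, curl about -4 — near-zero divergence with nonzero curl is a vortex.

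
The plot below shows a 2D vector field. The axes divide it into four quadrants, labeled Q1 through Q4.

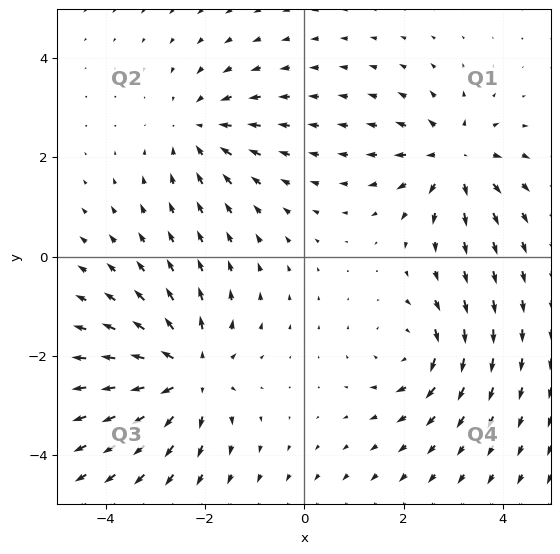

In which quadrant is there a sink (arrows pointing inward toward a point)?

Q2

The sink sits at approximately (-2.1, 2.6), which lies in quadrant Q2. The divergence there is about -3, negative as expected for a sink.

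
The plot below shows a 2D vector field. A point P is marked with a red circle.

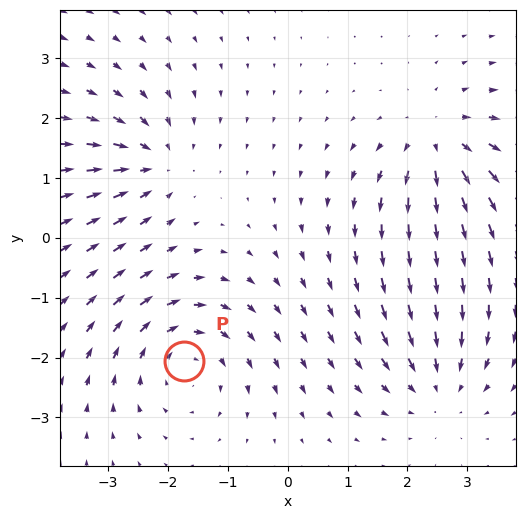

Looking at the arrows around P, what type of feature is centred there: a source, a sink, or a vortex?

At P (-1.7, -2.1) the arrows circulate clockwise. Divergence ≈0, curl about -4 — near-zero divergence with nonzero curl is a vortex.

vortex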